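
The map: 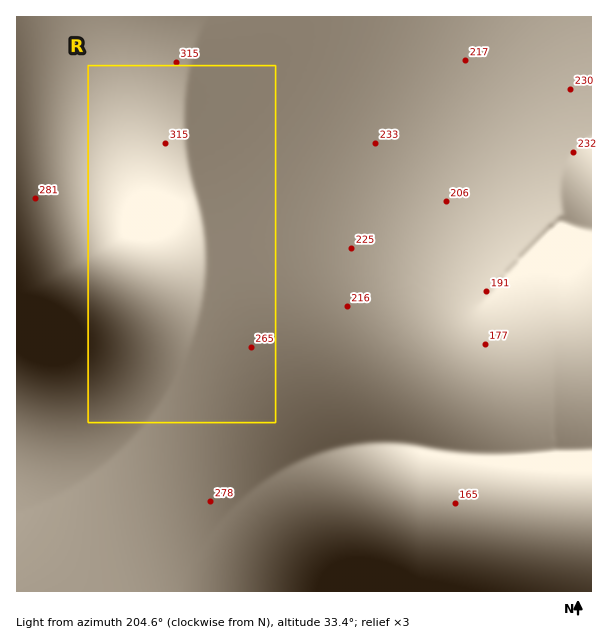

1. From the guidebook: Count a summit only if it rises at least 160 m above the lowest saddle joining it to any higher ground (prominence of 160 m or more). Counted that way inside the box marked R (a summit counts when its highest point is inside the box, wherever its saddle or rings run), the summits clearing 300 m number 0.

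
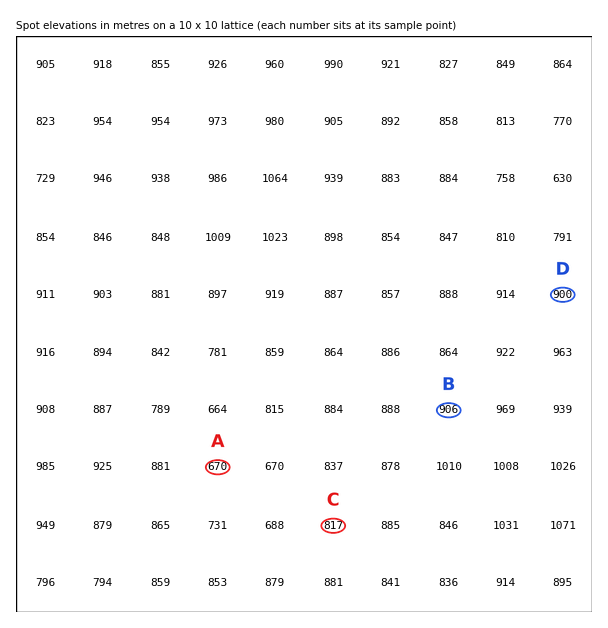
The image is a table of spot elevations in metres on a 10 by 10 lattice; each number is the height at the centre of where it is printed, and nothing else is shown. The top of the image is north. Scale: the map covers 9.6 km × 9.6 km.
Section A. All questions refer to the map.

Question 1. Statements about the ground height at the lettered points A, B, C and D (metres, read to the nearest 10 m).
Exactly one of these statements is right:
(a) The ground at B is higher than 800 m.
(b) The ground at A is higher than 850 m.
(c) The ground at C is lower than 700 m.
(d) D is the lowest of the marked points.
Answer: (a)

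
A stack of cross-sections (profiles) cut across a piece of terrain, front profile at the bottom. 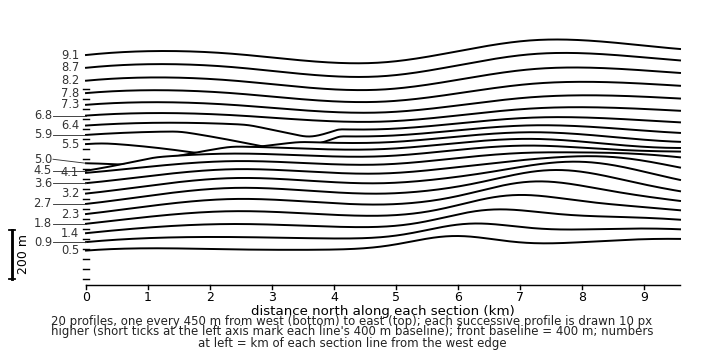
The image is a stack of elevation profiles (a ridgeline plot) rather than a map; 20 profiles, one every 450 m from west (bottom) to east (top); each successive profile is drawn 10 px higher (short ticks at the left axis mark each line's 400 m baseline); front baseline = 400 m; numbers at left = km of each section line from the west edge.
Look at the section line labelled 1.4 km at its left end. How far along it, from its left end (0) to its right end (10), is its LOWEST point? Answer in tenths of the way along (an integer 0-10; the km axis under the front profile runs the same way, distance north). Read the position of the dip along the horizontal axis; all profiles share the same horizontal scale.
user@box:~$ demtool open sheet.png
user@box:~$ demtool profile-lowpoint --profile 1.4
0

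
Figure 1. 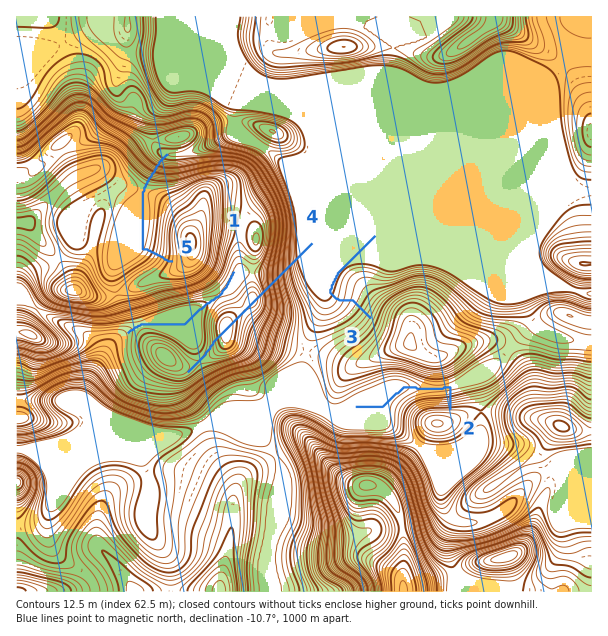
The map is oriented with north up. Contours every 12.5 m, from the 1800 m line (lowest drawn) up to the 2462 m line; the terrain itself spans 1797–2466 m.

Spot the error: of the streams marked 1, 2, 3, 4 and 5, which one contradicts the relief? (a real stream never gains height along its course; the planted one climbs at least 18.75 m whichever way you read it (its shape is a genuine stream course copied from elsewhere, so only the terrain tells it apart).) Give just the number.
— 4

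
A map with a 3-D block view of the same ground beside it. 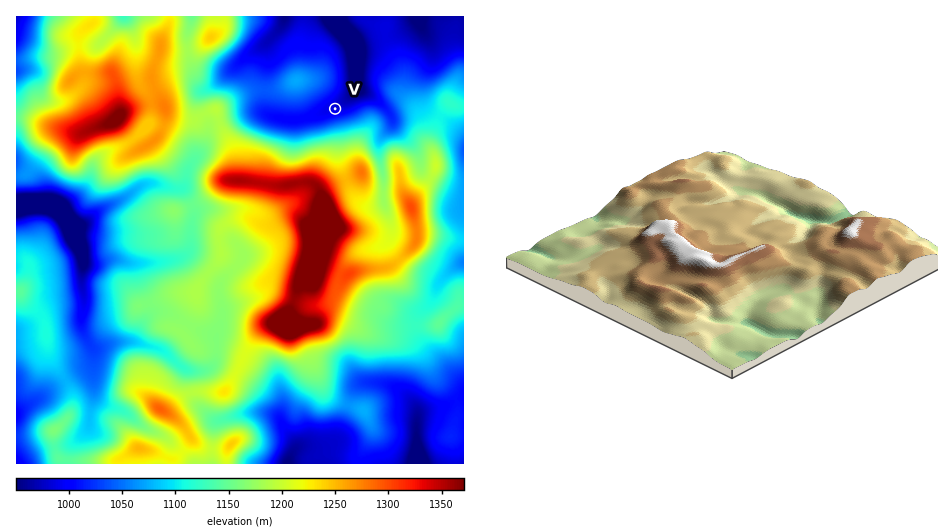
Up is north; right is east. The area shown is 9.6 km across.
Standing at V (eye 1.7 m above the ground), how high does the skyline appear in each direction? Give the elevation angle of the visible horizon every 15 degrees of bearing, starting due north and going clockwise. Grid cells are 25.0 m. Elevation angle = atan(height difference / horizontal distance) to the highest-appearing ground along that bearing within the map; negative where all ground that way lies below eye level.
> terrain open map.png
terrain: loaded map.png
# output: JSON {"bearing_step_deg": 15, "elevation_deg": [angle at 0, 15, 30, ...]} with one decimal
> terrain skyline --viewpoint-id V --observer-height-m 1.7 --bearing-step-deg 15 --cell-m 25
{"bearing_step_deg": 15, "elevation_deg": [2.9, 0.6, -0.0, 0.3, 1.8, 2.9, 3.4, 6.3, 8.6, 10.8, 12.4, 12.9, 13.1, 13.2, 11.8, 9.5, 7.4, 5.3, 4.8, 4.0, 5.0, 5.5, 5.3, 4.5]}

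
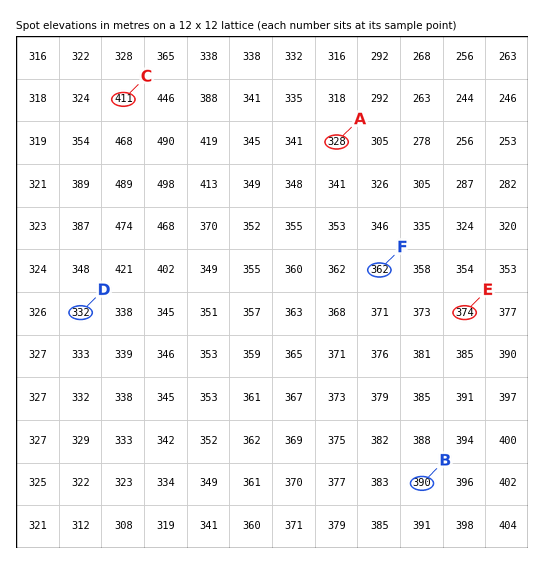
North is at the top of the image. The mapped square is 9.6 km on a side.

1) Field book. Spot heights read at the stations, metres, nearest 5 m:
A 330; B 390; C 410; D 330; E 375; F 360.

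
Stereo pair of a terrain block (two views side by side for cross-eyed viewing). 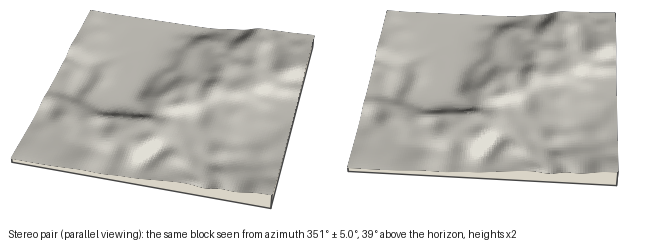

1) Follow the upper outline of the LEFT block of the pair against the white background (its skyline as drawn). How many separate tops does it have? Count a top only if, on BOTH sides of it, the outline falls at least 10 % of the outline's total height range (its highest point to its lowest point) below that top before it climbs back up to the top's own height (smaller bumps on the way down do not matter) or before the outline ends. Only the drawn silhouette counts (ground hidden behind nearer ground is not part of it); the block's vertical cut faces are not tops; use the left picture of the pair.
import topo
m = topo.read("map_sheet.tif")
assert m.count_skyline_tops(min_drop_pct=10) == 1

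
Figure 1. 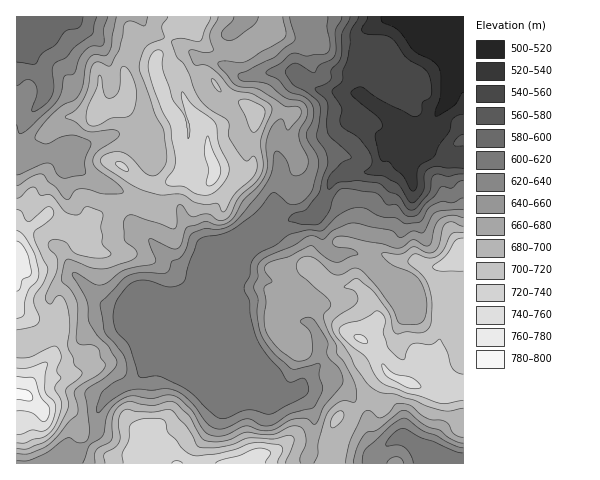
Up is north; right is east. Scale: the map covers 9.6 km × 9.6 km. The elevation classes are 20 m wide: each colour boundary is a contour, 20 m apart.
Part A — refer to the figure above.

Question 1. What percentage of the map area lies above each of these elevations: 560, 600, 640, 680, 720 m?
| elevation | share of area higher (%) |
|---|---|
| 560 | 91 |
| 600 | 86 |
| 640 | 62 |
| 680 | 38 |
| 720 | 10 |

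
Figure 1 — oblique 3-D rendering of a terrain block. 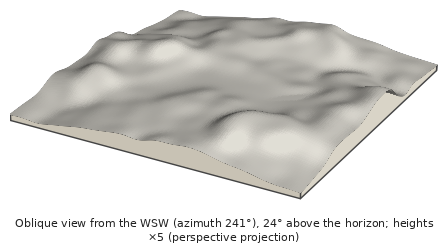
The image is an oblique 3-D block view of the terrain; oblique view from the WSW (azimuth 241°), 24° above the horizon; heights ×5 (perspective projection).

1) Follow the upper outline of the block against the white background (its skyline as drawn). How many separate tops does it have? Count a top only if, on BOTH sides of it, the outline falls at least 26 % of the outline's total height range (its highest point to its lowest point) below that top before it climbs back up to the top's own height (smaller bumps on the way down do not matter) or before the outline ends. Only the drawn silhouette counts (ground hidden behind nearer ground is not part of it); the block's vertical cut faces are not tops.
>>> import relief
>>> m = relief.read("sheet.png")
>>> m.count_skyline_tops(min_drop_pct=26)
1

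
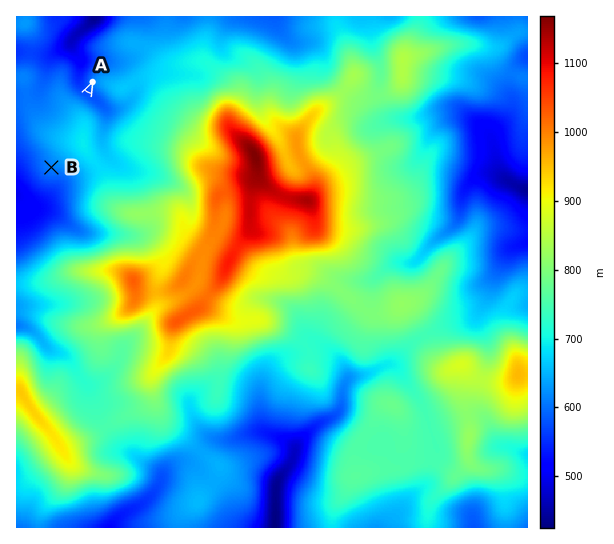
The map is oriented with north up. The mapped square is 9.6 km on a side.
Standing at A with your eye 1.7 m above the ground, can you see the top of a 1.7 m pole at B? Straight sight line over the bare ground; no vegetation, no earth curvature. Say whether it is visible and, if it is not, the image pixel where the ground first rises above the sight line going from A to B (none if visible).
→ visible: false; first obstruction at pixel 83 101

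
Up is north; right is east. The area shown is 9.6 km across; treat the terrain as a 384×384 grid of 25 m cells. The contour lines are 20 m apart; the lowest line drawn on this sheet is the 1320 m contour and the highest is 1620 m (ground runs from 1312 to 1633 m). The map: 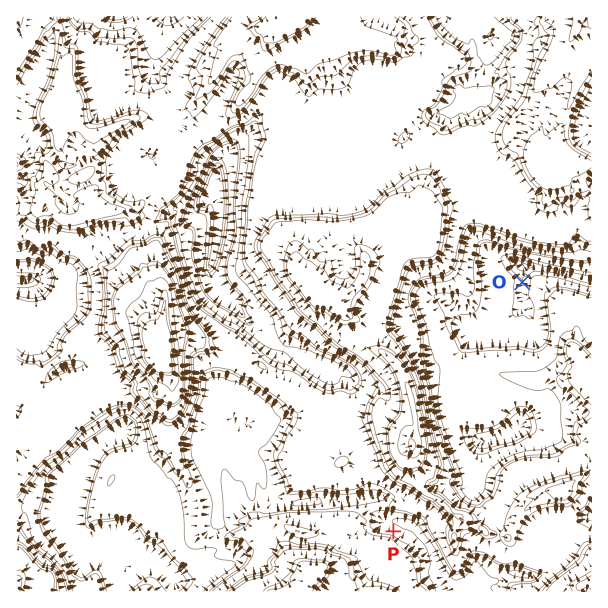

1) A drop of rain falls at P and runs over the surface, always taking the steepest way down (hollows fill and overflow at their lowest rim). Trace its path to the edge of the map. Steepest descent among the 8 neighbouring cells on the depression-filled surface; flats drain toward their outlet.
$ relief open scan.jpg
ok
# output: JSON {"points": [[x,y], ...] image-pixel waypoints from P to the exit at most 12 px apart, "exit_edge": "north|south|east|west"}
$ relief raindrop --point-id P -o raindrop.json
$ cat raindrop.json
{"points": [[393, 531], [399, 521], [411, 524], [422, 536], [432, 548], [435, 560], [440, 572], [444, 584], [447, 591]], "exit_edge": "south"}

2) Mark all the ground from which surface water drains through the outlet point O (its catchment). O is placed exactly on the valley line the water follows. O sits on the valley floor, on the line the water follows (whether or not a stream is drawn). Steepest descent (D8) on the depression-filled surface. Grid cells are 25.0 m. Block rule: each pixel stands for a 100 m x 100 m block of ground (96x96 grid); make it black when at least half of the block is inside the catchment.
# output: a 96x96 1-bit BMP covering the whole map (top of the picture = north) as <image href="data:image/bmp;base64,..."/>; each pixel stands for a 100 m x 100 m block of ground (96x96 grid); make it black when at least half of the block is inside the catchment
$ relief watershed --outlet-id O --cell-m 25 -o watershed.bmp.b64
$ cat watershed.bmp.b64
<image width="96" height="96" href="data:image/bmp;base64,Qk2+BAAAAAAAAD4AAAAoAAAAYAAAAGAAAAABAAEAAAAAAIAEAAATCwAAEwsAAAIAAAAAAAAA////AAAAAAAAAAAAAAAAAAAAAAAAAAAAAAAAAAAAAAAAAAAAAAAAAAAAAAAAAAAAAAAAAAAAAAAAAAAAAAAAAAAAAAAAAAAAAAAAAAAAAAAAAAAAAAAAAAAAAAAAAAAAAAAAAAAAAAAAAAAAAAAAAAAAAAAAAAAAAAAAAAAAwAAAAAAAAAAAAAAD4AAAAAAAAAAAAAAP8AAAAAAAAAAAAAAf8AAAAAAAAAAAAAD/+AAAAAAAAAAAAAH//AAAAAAAAAAAAAP//4AAAAAAAAAAAA///8AAAAAAAAAAAB////AAAAAAAAAAAB////gAAAAAAAAAAD////gAAAAAAAAAAD////gAAAAAAAAAAH////gAAAAAAAAAAH////gAAAAAAAAAAD////4AAAAAAAAAAD////8AAAAAAAAAAD////8AAAAAAAAAAD////8AAAAAAAAAAB////8AAAAAAAAAAB////8AAAAAAAAAAD////8AAAAAAAAAAD////8AAAAAAAAAAD////8AAAAAAAAAAD////8AAAAAAAAAAD////8AAAAAAAAAAH////8AAAAAAAAAAH////8AAAAAAAAAAP////8AAAAAAAAAAP////4AAAAAAAAAAf////wAAAAAAAAAA/////wAAAAAAAAAH/////gAAAAAAAAAP/////gAAAAAAAAB//////wAAAAAAAAD//////wAAAAAAAAD//////gAAAAAAAAB//////gAAAAAAAAB//////gAAAAAAAAD//////AAAAAAAAAB/////8AAAAAAAAAA/////4AAAAAAAAAA/////wAAAAAAAAAAf////gAAAAAAAAAAP//AAAAAAAAAAAAAP/+AAAAAAAAAAAAAP/8AAAAAAAAAAAAAP/4AAAAAAAAAAAAAH/wAAAAAAAAAAAAAB/gAAAAAAAAAAAAAA/AAAAAAAAAAAAAAAOAAAAAAAAAAAAAAAAAAAAAAAAAAAAAAAAAAAAAAAAAAAAAAAAAAAAAAAAAAAAAAAAAAAAAAAAAAAAAAAAAAAAAAAAAAAAAAAAAAAAAAAAAAAAAAAAAAAAAAAAAAAAAAAAAAAAAAAAAAAAAAAAAAAAAAAAAAAAAAAAAAAAAAAAAAAAAAAAAAAAAAAAAAAAAAAAAAAAAAAAAAAAAAAAAAAAAAAAAAAAAAAAAAAAAAAAAAAAAAAAAAAAAAAAAAAAAAAAAAAAAAAAAAAAAAAAAAAAAAAAAAAAAAAAAAAAAAAAAAAAAAAAAAAAAAAAAAAAAAAAAAAAAAAAAAAAAAAAAAAAAAAAAAAAAAAAAAAAAAAAAAAAAAAAAAAAAAAAAAAAAAAAAAAAAAAAAAAAAAAAAAAAAAAAAAAAAAAAAAAAAAAAAAAAAAAAAAAAAAAAAAAAAAAAAAAAAAAAAAAAAAAAAAAAAAAAAAAAAAAAAAAAAAAAAAAAAAAAAAAAAAAAAAAAAAAAAAAAAAAAAAAAAAAAAAAAAAAAAAAAAAAAAAAAAAAAAAAAAAAAAAAAAAAAAAAAAAAAAAAAA="/>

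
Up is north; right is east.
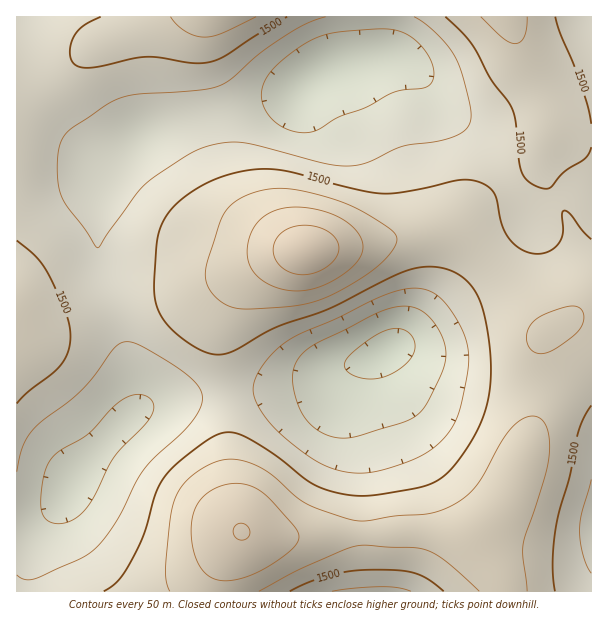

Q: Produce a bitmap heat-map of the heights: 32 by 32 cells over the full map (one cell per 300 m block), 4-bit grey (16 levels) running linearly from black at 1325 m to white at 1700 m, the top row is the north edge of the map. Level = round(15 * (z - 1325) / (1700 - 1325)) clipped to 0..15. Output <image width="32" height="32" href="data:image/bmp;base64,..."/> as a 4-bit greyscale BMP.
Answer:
<image width="32" height="32" href="data:image/bmp;base64,Qk12AgAAAAAAAHYAAAAoAAAAIAAAACAAAAABAAQAAAAAAAACAAATCwAAEwsAABAAAAAAAAAAAAAAABEREQAiIiIAMzMzAERERABVVVUAZmZmAHd3dwCIiIgAmZmZAKqqqgC7u7sAzMzMAN3d3QDu7u4A////AFVmd4iau7qYdmVWZ4mqmGVVVWZ4mrzLupiHeImaqpdlRERWeJvN3MuqmZmZqqmXZUM0RWebzd3LqpmZmqqqmGVDM0VnmszcupmImZmaqphlQyI0V4q7y6mHd3d4iaqodUMiNFZ5qqqXZlVWZ4maqXZTMzNFZ4mYdlRERVZ4mqmGVDMzNFZ3d2VDMzRFZ4mphmVEMzNFZmVUMiMzNFeJmYd2VUMzNFZlQyIiIjRWeJmHd2VEM0VWVUMiERIjRniZiIh2VERVZmVDIRERI0Z4mZiId2VVZ3d2VDIRARNGeJmZmHdlVneIh3ZUMhEjVniZmZh3Zmd4iZmIdlQyNFZ4mZmIdmZniJmqqqmGVEVniImZh2ZVZ4iaq83cqXZmd4iIiHdlVWeImrze7cqYiIiHd3h2ZVVneJms3u3LmZiIh3d3dmVVZ3iJq83cupmYiHd3d2ZVRVZ3iZq7upiIiIh3d3dmVERVZ3iJmYh3d3d3d3d3dlRERVZmd3dlVWZmZ3d3d3ZURERFVVVVREVVVWZneHd2VUQzRFVUQzNERVVVZ3iHdmVUREREQzIjM0RERWeIh3dmZVVVVEMiIiMzNEVniHd3d2ZmZmVTIhESIjNGeIh3Z3d3d3d3ZDIhEiI0V4iId2Z3d3iImHZUMiIiNWeJmHZmZ3eImaqYdlRDNFZ4mZh2"/>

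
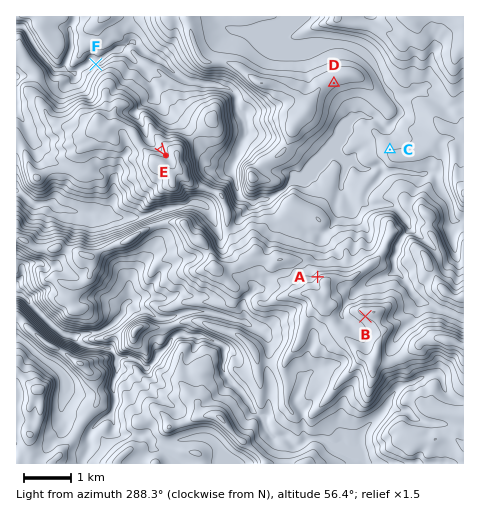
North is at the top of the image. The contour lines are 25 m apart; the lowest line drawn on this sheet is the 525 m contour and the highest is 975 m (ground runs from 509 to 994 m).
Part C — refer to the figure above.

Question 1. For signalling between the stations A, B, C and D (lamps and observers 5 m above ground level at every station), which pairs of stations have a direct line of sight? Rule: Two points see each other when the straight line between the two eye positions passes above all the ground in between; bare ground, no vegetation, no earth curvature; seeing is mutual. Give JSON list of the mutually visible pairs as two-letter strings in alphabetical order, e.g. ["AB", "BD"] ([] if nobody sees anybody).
["AC", "AD", "CD"]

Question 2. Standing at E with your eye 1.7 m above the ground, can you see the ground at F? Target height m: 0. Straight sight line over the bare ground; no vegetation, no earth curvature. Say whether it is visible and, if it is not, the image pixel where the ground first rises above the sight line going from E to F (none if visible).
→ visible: false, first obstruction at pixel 131 110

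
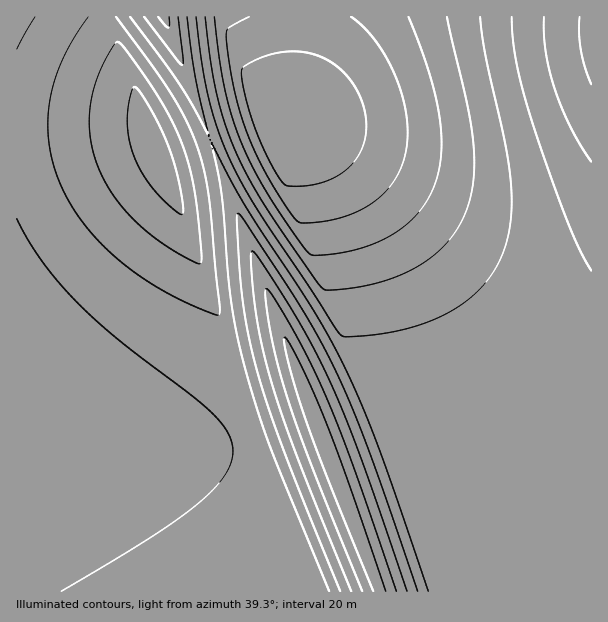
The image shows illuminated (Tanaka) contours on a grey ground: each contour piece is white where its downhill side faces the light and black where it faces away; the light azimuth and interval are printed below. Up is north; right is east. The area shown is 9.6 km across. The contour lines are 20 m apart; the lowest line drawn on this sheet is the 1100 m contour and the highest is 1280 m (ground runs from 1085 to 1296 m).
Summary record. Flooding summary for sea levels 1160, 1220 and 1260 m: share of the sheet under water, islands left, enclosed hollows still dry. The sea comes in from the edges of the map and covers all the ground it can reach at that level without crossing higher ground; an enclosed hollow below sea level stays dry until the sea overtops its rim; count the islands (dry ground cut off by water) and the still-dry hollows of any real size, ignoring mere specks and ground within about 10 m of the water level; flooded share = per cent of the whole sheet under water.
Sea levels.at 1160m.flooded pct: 9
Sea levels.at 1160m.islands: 0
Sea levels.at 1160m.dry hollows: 0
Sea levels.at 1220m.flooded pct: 79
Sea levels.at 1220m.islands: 1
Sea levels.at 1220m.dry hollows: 0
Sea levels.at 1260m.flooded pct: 91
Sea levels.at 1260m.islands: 0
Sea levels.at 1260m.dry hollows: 0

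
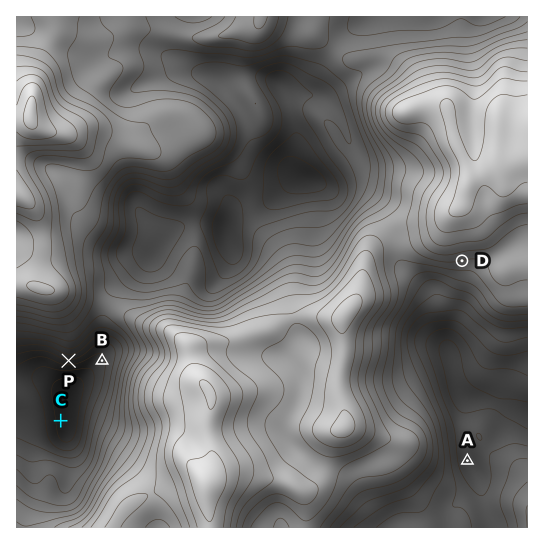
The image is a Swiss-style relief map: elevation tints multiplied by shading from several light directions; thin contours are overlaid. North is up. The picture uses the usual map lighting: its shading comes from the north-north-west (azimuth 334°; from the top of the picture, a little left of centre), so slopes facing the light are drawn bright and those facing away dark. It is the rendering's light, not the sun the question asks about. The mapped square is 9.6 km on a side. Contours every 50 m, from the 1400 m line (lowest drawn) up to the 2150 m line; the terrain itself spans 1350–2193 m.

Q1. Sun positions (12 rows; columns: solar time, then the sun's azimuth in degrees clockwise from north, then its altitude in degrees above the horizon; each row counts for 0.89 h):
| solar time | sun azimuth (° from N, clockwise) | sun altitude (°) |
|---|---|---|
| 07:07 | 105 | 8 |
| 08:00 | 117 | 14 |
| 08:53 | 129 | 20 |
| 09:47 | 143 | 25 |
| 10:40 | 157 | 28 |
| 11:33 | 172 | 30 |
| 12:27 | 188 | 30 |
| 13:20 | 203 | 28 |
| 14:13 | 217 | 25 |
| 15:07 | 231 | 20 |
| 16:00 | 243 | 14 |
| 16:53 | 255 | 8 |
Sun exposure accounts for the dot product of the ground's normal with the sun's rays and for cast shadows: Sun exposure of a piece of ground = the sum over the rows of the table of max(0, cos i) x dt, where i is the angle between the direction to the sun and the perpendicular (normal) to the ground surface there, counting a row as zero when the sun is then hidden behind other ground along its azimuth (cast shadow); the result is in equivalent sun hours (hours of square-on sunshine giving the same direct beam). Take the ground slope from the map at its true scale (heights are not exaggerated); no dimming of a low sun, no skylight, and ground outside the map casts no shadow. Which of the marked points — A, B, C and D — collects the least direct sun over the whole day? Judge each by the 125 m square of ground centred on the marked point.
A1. C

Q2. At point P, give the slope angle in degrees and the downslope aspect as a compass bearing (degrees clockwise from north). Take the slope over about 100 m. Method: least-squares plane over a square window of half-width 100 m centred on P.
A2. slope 27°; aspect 181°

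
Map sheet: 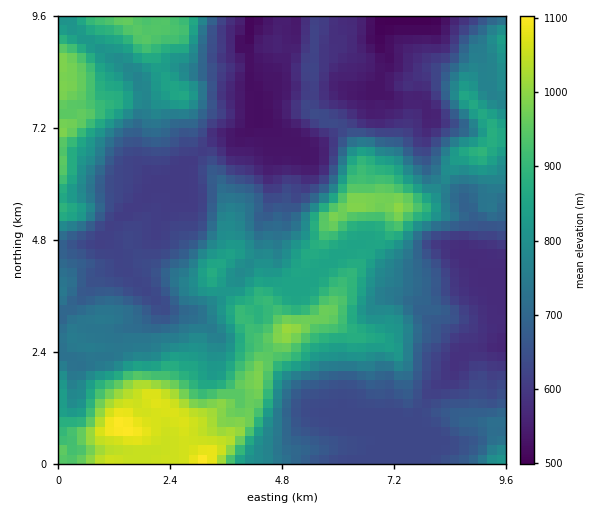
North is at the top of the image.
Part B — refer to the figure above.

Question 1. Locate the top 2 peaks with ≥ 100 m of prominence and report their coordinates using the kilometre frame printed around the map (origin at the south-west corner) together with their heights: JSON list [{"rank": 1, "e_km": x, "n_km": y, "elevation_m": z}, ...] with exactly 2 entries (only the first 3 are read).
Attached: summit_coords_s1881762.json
[{"rank": 1, "e_km": 7.31, "n_km": 5.49, "elevation_m": 1005}, {"rank": 2, "e_km": 9.06, "n_km": 6.66, "elevation_m": 902}]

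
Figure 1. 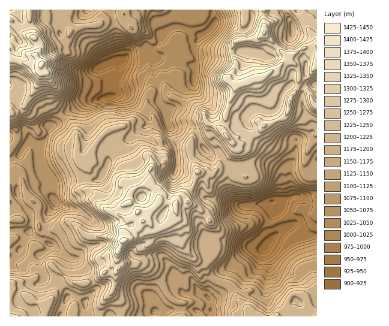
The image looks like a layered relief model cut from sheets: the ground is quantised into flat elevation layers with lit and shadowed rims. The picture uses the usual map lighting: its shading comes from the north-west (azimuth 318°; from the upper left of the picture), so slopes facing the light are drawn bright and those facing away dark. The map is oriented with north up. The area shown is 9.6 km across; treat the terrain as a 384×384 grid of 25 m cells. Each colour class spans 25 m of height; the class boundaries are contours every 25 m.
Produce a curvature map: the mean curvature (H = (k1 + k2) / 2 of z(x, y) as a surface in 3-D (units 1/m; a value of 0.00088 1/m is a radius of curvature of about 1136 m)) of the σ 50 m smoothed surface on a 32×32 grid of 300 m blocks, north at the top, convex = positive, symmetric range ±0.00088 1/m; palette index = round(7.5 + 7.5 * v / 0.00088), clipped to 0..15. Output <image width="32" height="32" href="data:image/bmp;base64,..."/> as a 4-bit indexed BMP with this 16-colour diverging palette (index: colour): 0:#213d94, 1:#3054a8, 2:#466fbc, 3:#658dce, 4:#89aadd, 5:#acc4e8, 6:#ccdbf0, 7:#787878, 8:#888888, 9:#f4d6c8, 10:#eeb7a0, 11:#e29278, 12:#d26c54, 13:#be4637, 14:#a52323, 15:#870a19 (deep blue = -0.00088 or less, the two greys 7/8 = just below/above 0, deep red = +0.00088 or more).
<image width="32" height="32" href="data:image/bmp;base64,Qk12AgAAAAAAAHYAAAAoAAAAIAAAACAAAAABAAQAAAAAAAACAAATCwAAEwsAABAAAAAAAAAAlD0hAKhUMAC8b0YAzo1lAN2qiQDoxKwA8NvMAHh4eACIiIgAyNb0AKC37gB4kuIAVGzSADdGvgAjI6UAGQqHAGdbg8ZpOZZVRWRlmKppmXlXmtKkXomnZazKZXq4NbZ4eoe2Nyb3VVe1YydaaWeOyNlkdt+keCRodpSc2llFdlkzlZpmH55YqGU7hEZ1dWlXeZf3VVd9m7k3jKg3t3WpyVdxdGOcnwcwScl7tVRGWoh1yBiHQA+Cx3yjebUVVnRohjiYXuyP24l2tEW5ZlR5dIppmcsgGUqXudKeqb16ZHeaVk2UB9qahGyCyUR6hpl6lLwgRq+LiZtNrYtAA0Z5ljq1GLioZLBcjbIpM2YyUxU9SGS8qFqarFaXt2rexpWpenZHdmCcqccBTXpqvMaGy7h1WZqXOUL4oI+bZll2VbZXdZmol1eIxvCnRUh2V2PHs4Sql6ZoZ6SB9gdtuniVm7dUmql7ZlhfadWy+Zh3QjqAhyXJSsuUeAJwy7R1+VWG8sM3mJma3FsblvbFTJv5hbxpplVt54anNGnR9lNVizlKhHczEAMps6uXNblmeD8PdMafdYl2RsamUIRdSJU8S2J5+pWpZ4mXh3C6+uq1hLI1zvUzFZZ6mHqQiela35NfzH+xSkJFSnV2ZGQfdyLbKErXV8uWVApYiZWHphJF7ZdQfmaFeIcYV5mDmY/MbhCpW/dU1nqH/sJZdRRrGvVwerSUWHrMiMs3h4mAOML6kNdnxHiTWlp6V2d4omjBlEqY"/>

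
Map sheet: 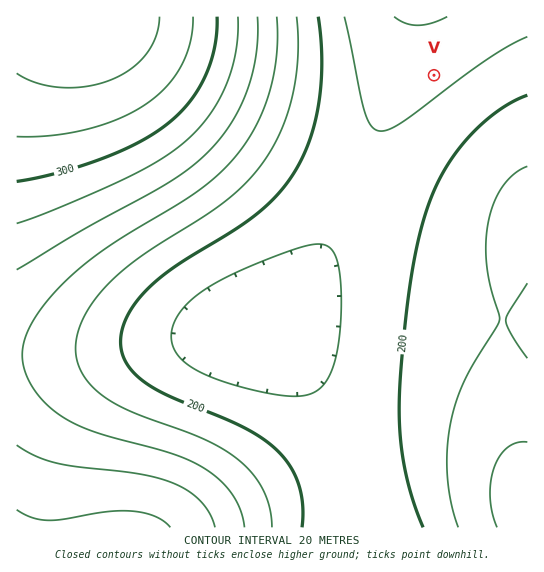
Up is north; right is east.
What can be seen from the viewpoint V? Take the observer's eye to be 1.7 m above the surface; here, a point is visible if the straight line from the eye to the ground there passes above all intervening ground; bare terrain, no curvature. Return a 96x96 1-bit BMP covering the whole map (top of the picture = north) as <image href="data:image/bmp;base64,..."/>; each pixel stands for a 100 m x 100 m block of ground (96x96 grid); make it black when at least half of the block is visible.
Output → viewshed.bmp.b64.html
<image width="96" height="96" href="data:image/bmp;base64,Qk2+BAAAAAAAAD4AAAAoAAAAYAAAAGAAAAABAAEAAAAAAIAEAAATCwAAEwsAAAIAAAAAAAAA////AAAAAAD4AB////AAAAAAAAD+A/////AAAAAAAAD///////AAAAAAAAD///////AAAAAAAAD///////AAAAAAAAD///////AAAAAAAAD///////AAAAAAAAD//////+AAAAAAAAD//////+AAAAAAAAD//////+AAAAAAAAD//////+AAAAAAAAD//////8AAAAAAAAD//////8AAAAAAAAD//////4AAAAAAAAD//////wAAAAAAAAD//////gAAAAAAAAD//////AAAAAAAAAD/////+AAAAAAAAAD/////8AAAAAAAAAD/////4AAAAAAAAAD/////wAAAAAAAAAD/////AAAAAAAAAAD////+AAAAAAAAAAD////4AAAAAAAAAAD////wAAAAAAAAAAD////AAAAAAAAAAAD///wAAAAAAAAAAAA//4AAAAAAAAAAAAAAAAAAAAAAAAAAAAAAAAAAAAAAAAAAAAAAAAAAAAAAAAAAAAAAAAAAAAAAAAAAAAAAAAAAAAAAAAAAAAAAAAAAAAAAAAAAAAAAAAAAAAAAAAAAAAAAAAAAAAAAAAAAAAAAAAAAAAAAAAAAAAAAAAAAAAAAAAAAAAAAAAAAAAAAAAAAAAAAAAAAAAAAAAAAAAAAAAAAAAAAAAAAAAAAAAAAAAAAAAAAAAAAAAAAAAAAAAAAAAAAAAAAAAAAAAAAAAAAAAAAAAAAAAAAAAAAAAAAAAAAAAAAAAAAAAAAAAAAAAAAAAAAAAAAAAAAAAAAAAAAAAAAAAAAAAAAAAAAAAAAAAAAAAAAAAAAAAAAAAAAAAAAAAAAAAAAAAAAAAAAAAAAAAAAAAAAAAAAAAAAAAAAAAAAAAAAAAAAAAAAAAAAAAAAAAAAAAAAAAAAAAAAAAAAAAAAAAAAAAAAAAAAAAAAAAAAAAAAAAAAAAAAAAAAAAAAAAAAAAAAAAAAAAAAAAAAAAAAAAAAAAAAAAAAAAAAAAAAAAAAAAAAAAAAAAAAAAAAAAAAAAAAAAA4AAAAAAAAAAAAAA//wAAAAAAAAAAAAH//8AAAAAAAAAAAAf///AAAAAAAAAAAB////gAAAAAAAAAAD////wAACAAAAAAAH////4AAfwAAAAAAP////8AA/4AAAAAAP////+AB/8AAAAAAf/////AD/8AAAAAAf/////gD/+AAAAAA//////wH/+AAAAAA//////8P//AAAAAA//////////AAAAAB//////////AAAAAB//////////AAAAAB//////////gAAAAB//////////gAAAAD//////////gAAAAD//////////gAAAAD//////////gAAAAD//////////gAAAAD//////////AAAAAD//////////AAAAAD//////////AAAAAD//////////AAAAAD//////////AAAAAD//////////AAAAAD//////////AAAAAD//////////gAAAAD//////////gAAAAD//////////gAAAAD//////////w="/>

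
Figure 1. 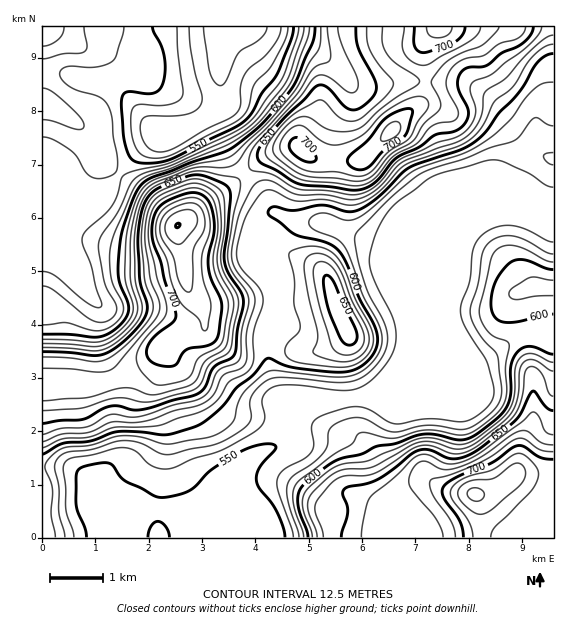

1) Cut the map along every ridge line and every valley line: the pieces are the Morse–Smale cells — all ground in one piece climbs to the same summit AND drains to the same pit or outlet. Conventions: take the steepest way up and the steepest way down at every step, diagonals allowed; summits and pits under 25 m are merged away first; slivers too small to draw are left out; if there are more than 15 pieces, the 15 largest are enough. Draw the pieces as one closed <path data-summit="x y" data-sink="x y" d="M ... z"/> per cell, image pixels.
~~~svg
<path data-summit="475 495" data-sink="241 537" d="M512 215l-17 2-14 6-10 9-10 19-32 77-24 24-14 20-16 18-10 7-6 1-54 4-10 4-12 9-2 28-33 16-11 13-6 25 0 12 10 29 150 0 0-11 6-10 16-18 16-10 55 5 16-7 16-13 35 0 3-2 0-252-29-1z"/><path data-summit="177 225" data-sink="241 537" d="M245 175l-40 27-28 25 9 56 5 12 12 17 2 13-4 4-20 5-10 5-26 27-18 11-27 8-52 2-6 2 1 149 198-1 0-5-10-23 0-12 6-25 15-15 25-11 5-6 1-12-1-23-11-28-4-21 2-20 6-24 0-25-8-20-13-14-4-9 1-11 4-8 10-10 10-3-12-19z"/><path data-summit="177 225" data-sink="223 27" d="M221 26l-9 0-4 4-45 1-10 4-16 17-15 27 1 12 29 36 29 2-29 12-27 26-8 12-6 4-20 2-11-4-38 0 1 208 57-4 27-8 18-11 26-27 10-5 20-5 4-4-2-13-12-17-5-12-9-56 28-25 23-13 17-14-16-22-15-32 0-6 9-11-2-16z"/><path data-summit="392 131" data-sink="241 537" d="M455 82l-28 0-6 21-12 8-44 47-5 3-44-2-9-4-10-8-9 0-23 10-20 18 18 18 13 20 24 9 25 1 22 10 39 12 15 36 0 24 5 22-2 27 25-26 38-91 9-10 17-10 24-58 17-23-5-7-18-12-22-22-18-10z"/><path data-summit="340 315" data-sink="241 537" d="M277 213l-12 2-10 10-4 8-1 11 4 9 13 14 8 20 0 25-6 24-2 20 4 21 10 23 1 12 2 2 13-9 15-4 53-4 10-7 20-23 8-14 3-12 0-14-5-22 0-24-12-30-6-8-36-10-14-7-14-4-19 0z"/><path data-summit="392 131" data-sink="223 27" d="M259 26l-37 1-1 61 2 16-9 11 0 6 15 32 16 21 20-17 23-10 9 0 10 8 9 4 44 2 5-3 42-45 14-10 2-6 3-14-7-2-24 1-19 4-24-1-23-24-12-10-54-21z"/><path data-summit="43 27" data-sink="223 27" d="M211 26l-168 0-1 154 38 1 11 4 20-2 6-4 8-12 27-26 29-12-29-2-29-36-1-12 15-27 16-17 10-4 45-1z"/><path data-summit="440 27" data-sink="241 537" d="M553 26l-114 0-12 13-4 9 3 33 45 4 24 14 16 18 18 12 5 4-1 6 20 0z"/><path data-summit="475 495" data-sink="223 27" d="M553 473l-37 1-16 13-16 7-55-5-16 10-16 18-6 10 0 10 162 1z"/><path data-summit="440 27" data-sink="223 27" d="M437 26l-178 1 4 3 54 21 12 10 23 24 24 1 31-5 18 1-2-34 4-9z"/><path data-summit="177 225" data-sink="241 537" d="M553 139l-21 0-7 8-14 22-18 49 8-3 11 0 13 4 29 0z"/>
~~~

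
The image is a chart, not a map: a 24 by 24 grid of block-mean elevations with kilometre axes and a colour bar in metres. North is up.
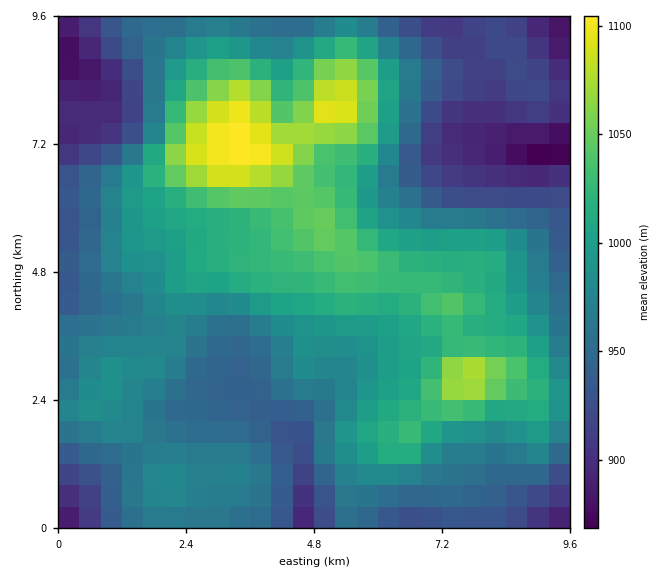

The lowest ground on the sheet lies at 860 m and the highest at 1110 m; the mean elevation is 975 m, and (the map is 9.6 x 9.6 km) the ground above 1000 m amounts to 30.3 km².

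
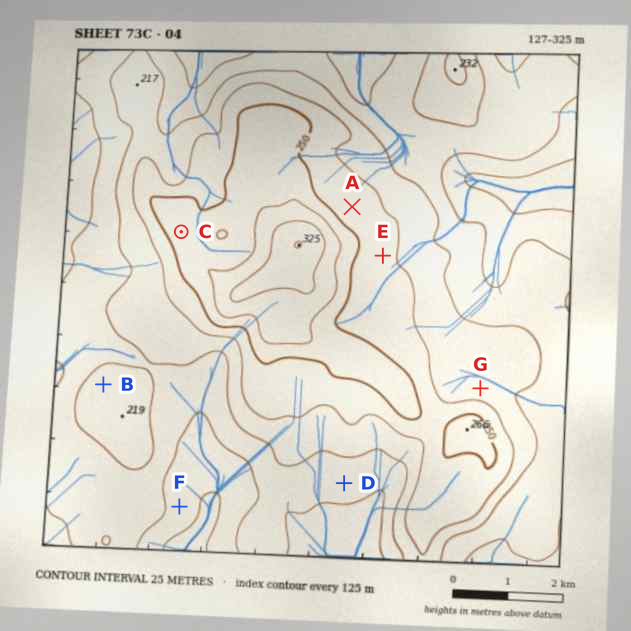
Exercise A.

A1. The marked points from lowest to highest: D B A C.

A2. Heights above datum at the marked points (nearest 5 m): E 230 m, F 165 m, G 210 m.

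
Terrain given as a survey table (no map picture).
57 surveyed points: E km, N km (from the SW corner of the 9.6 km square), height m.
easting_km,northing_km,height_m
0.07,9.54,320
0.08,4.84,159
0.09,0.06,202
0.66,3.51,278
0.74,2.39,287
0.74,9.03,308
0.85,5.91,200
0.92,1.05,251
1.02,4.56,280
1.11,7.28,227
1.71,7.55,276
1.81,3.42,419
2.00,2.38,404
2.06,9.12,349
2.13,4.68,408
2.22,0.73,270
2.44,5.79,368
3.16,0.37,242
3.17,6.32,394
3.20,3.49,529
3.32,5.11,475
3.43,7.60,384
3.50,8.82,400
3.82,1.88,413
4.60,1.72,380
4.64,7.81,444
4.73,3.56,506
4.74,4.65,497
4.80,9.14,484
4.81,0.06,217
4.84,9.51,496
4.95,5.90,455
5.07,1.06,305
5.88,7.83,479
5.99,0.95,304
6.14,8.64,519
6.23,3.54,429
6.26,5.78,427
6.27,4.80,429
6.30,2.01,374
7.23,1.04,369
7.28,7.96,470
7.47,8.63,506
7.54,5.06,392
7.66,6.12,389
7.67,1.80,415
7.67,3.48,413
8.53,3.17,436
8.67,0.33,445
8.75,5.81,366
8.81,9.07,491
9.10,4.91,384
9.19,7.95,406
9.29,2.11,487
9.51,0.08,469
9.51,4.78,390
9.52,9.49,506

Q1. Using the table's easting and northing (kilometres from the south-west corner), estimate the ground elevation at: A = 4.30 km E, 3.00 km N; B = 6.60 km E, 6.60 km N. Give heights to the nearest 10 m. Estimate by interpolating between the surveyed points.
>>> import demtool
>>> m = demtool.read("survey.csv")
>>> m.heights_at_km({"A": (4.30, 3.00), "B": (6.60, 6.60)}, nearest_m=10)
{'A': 500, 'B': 430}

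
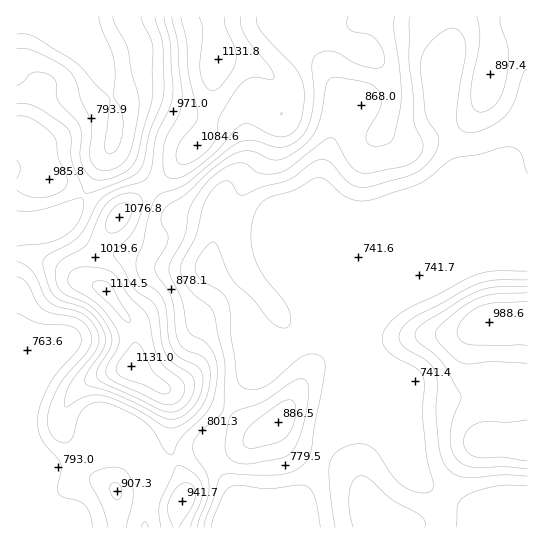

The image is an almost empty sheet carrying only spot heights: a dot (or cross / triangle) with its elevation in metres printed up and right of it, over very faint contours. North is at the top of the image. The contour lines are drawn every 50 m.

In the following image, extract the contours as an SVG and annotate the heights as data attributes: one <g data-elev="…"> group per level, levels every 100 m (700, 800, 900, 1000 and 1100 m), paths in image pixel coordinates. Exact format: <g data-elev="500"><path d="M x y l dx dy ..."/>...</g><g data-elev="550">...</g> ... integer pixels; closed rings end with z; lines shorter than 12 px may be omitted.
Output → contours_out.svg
<g data-elev="700"><path d="M211 527l3-10 8-20 4-7 4-3 11-2 28 4 30-4 8 2 6 6 4 11 3 23"/></g><g data-elev="800"><path d="M141 527l4-6 3 6"/><path d="M197 527l11-29 1-13-3-13-12-18-1-9 6-11 20-17 4-6 2-45-11-53-5-7-14-10-6-8-7-11-2-8 3-10 12-22 8-31 8-15 8-8 8-2 5 2 6 11 7 1 16-8 28-7 22-17 10-4 8 2 18 21 7 4 7 1 10-1 34-9 15-7 13-13 4-8 2-8-2-7-8-12-4-9-4-42 0-12 3-8 6-8 8-8 9-6 6-1 5 2 5 5 2 8 1 12-6 32-3 28 1 11 5 5 8 2 10-2 13-6 11-8 9-14 9-30 3-3 1 0"/><path d="M425 527l0-6-5-6-27-15-23-21-9-3-4 1-4 4-4 12 0 16 4 18"/><path d="M239 463l12 1 30-6 6-2 6-5 8-17 6-27 2-18-2-6-2-3-4-1-7 2-29 20-26 9-8 5-4 16-2 19 5 9z"/><path d="M17 313l22 10 32 3 6 4 4 5 0 7-3 7-22 25-10 16-7 19-1 16 4 16 19 22 0 7-3 17 1 7 4 3 15 4 7 4 5 9 3 13"/><path d="M527 280l-34 0-20 6-62 33-8 8-4 10 1 5 3 4 24 15 9 12 1 9-1 29 3 35 3 13 7 11 8 5 9 2 37-2 24 1"/><path d="M112 17l3 8 13 24 3 22 7 22 1 10-2 20-7 30-7 10-10 6-7 2-6-1-5-3-4-5-2-9 3-20-1-11-10-23-5-18-5-8-10-9-24-12-11-3-9 0"/></g><g data-elev="900"><path d="M179 527l12-19 4-10-1-10-7-5-5 0-4 3-5 7-4 9-1 11 5 14"/><path d="M115 499l3 1 2-2 2-7-2-6-5-3-4 2-1 5 1 6z"/><path d="M527 420l-17 2-23-1-9 2-11 8-2 4-1 7 3 9 8 6 8 1 20-1 24 4"/><path d="M527 293l-33 1-18 5-14 8-17 14-8 8-2 5 2 5 5 7 12 12 8 5 8 1 24-2 33 1"/><path d="M17 261l9 5 7 6 11 23 5 7 8 4 18 5 8 3 9 8 6 11 1 8-2 6-27 38-5 12 0 9 2 1 19-11 15-1 12 3 19 9 34 20 8 1 11-5 12-10 7-11 5-15 1-16-2-8-4-5-18-8-7-7-3-10-4-35-17-27 1-8 9-16 3-8-1-6-6-11 2-11 6-6 18-12 27-25 21-15 8-2 8 0 19 8 7 1 10-3 14-9 9-9 7-10 4-15 5-29 3-5 4-3 30 5 8 3 6 4 4 6 0 10-3 8-11 18-1 8 3 5 5 2 9-1 7-3 5-9 6-35-2-31-5-37 1-13"/><path d="M17 211l12 0 12-1 38-12 3 0 1 3 0 9-3 9-6 9-8 7-19 8-30 3"/><path d="M155 17l8 29 1 48-3 12-11 27-7 30-3 7-6 5-37 16-10 2-2 0-13-31-1-25-3-8-7-6-24-16-11-3-9 0"/></g><g data-elev="1000"><path d="M165 411l10 1 10-6 8-12 1-12-4-8-16-11-8-8-4-12-3-26-3-11-5-5-17-13-20-33 1-5 12-11 6-8 9-21 0-9-3-6-5-2-8 0-11 4-9 8-6 9-13 31-6 4-18 10-5 5-2 6 0 9 2 7 3 5 32 17 8 9 9 13 2 8-1 7-14 25-1 5 2 4 9 6z"/><path d="M172 17l6 25 4 57-3 16-14 26-2 21 1 8 2 5 4 3 4 1 12-4 19-13 37-37 8-1 20 10 11 3 10-3 8-9 3-10 2-16 0-10-2-10-8-13-33-35-4-8 0-6"/></g><g data-elev="1100"><path d="M163 394l4 0 3-3 0-5-16-13-13-27-4-4-3 1-16 20-2 6 1 4 8 5 20 7z"/><path d="M127 322l3 0-1-5-18-31-8-5-9 1-2 4 2 4z"/><path d="M199 17l4 14-3 31 1 12 5 13 7 4 5-2 7-7 8-12 3-9-1-12-10-23 0-9"/></g>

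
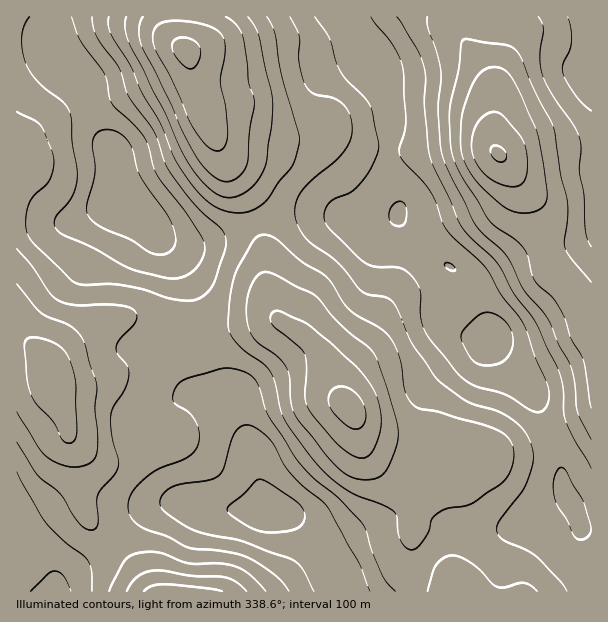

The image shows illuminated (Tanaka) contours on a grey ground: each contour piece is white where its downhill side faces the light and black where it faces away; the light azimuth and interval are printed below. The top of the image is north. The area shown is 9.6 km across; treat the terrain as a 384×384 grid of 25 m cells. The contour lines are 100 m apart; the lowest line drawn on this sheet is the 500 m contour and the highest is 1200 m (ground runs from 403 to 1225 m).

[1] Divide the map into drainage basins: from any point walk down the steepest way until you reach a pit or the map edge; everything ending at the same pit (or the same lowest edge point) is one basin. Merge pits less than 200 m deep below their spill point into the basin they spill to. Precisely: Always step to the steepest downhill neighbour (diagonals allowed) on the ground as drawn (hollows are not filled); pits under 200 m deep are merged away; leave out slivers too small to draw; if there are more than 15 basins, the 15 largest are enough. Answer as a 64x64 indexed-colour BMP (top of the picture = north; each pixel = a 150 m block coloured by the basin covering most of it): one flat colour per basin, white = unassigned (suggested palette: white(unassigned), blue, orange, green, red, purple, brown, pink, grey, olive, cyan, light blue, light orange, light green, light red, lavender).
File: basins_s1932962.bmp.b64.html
<image width="64" height="64" href="data:image/bmp;base64,Qk12CAAAAAAAAHYAAAAoAAAAQAAAAEAAAAABAAQAAAAAAAAIAAATCwAAEwsAABAAAAAAAAAA////ALR3HwAOf/8ALKAsACgn1gC9Z5QAS1aMAMJ34wB/f38AIr28AM++FwDox64AeLv/AIrfmACWmP8A1bDFAFVVVVVVVVVSIiIiIiIiIiIiIiIiIiIiIiERERERERERVVVVVVVVVSIiIiIiIiIiIiIiIiIiIiIiMRERERERERFVVVVVVVVSIiIiIiIiIiIiIiIiIiIiIiMREREREREREVVVVVVVVSIiIiIiIiIiIiIiIiIiIiIiMxERERERERERVVVVVVVSIiIiIiIiIiIiIiIiIiIiIiMxERERERERERFVVVVVVSIiIiIiIiIiIiIiIiIiIiIiMzEREREREREREVVVVVVSIiIiIiIiIiIiIiIiIiIiIiIzERERERERERERVVVVVSIiIiIiIiIiIiIiIiIiIiIiIhERERERERERERFVVVVVIiIiIiIiIiIiIiIiIiIiIiIiEREREREREREREVVVVVUiIiIiIiIiIiIiIiIiIiIiIiIRERERERERERERVVVVUiIiIiIiIiIiIiIiIiIiIiIiIiERERERERERERFVVVVSIiIiIiIiIiIiIiIiIiIiIiIiIhEREREREREREVVVVVIiIiIiIiIiIiIiIiIiIiIiIiIiIRERERERERERVVVVUiIiIiIiIiIiIiIiIiIiIiIiIiIiERERERERERFVVVVSIiIiIiIiIiIiIiIiIiIiIiIiIiIiEREREREREVVVVSIiIiIiIiIiIiIiIiIiIiIiIiIiIiERERERERERVVVVIiIiIiIiIiIiIiIiIiIiIiIiIRIiERERERERERFVVVUiIiIiIiIiIiIiIiIiIiIiIREREREREREREREREVVVVSIiIiIiIiIiIiIiIiIiIiIRERERERERERERERERVVVSIiIiIiIiIiIiIiIiIiIiIhERERERERERERERERFVVVIiIiIiIiIiIiIiIiIiIiIhEREREREREREREREREVVVUiIiIiIiIiIiIiIiIiIiIhERERERERERERERERERVVUiIiIiIiIiIiIiIiIiIiIiERERERERERERERERERFVVSIiIiIiIiIiIiIiIiIiIiEREREREREREREREREREVVVIiIiIiIiIiIiIiIiIiIiIRERERERERERERERERERVVMiIiIiIiIiIiIiIiIiIiIRERERERERERERERERERFVUzIiIiIiIiIiIiIiIiIiIhEREREREREREREREREREVUzMyIiIiIiIiIiIiIiIiIhERERERERERERERERERERMzMzMiIiIiIiIzMiIiIiIhEREREREREREREREREREREzMzMzMiIiIjMzMzMyIiIRERERERERERERERERERERETMzMzMzMzMzMzMzMzMzMRERERERERERERERERERERERMzMzMzMzMzMzMzMzMzMxERERERERERERERERERERERQzMzMzMzMzMzMzMzMzMxERERERERERERERERERERERRDMzMzMzMzMzMzMzMzMzERERERERERERERERERERERFEMzMzMzMzMzMzMzMzMzMRERERERERERERERERERERFEQzMzMzMzMzMzMzMzMzMxERERERERERERERERERERFERDMzMzMzMzMzMzMzMzMzERERERERERERERERERERFEREMzMzMzMzMzMzMzMzMzEREREREREREREREREREREUREQzMzMzMzMzMzMzMzMzMRERERERERERERERERERERRERDMzMzMzMzMzMzMzMzMxERERERERERERERERERERREREMzMzMzMzMzMzMzMzMzERERERERERERERERERERFEREQzMzMzMzMzMzMzMzMzEREREREREREREREREREREURERDMzMzMzMzMzMzMzMzMRERERERERERERERERERERREREMzMzMzMzMzMzMzMzMxERERERERERERERERERERREREQzMzMzMzMzMzMzMzMxERERERERERERERERERERFERERDMzMzMzMzMzMzMzMzERERERERERERERERERERFEREREMzMzMzMzMzMzMzMzERERERERERERERERERERFEREREQzMzMzMzMzMzMzMzEREREREREREREREREREREURERERDMzMzMzMzMzMzMzMREREREREREREREREREREUREREREMzMzMzMzMzMzMzMxEREREREREREREREREREUREREREQzMzMzMzMzMzMzMxERERERERERERERERERERRERERERDMzMzMzMzMzMzMzERERERERERERERERERERFEREREREMzMzMzMzMzMzMzEREREREREREREREREREREUREREREQzMzMzMzMzMzMzMRERERERERERERERERERERRERERERDMzMzMzMzMzMzMRERERERERERERERERERERFEREREREMzMzMzMzMzMzMxEREREREREREREREREREREUREREREQzMzMzMzMzMzMzERERERERERERERERERERERRERERERDMzMzMzMzMzMzMRERERERERERERERERERERREREREREMzMzMzMzMzMzMRERERERERERERERERERERFEREREREQzMzMzMzMzMzMxERERERERERERERERERERFERERERERDMzMzMzMzMzMzERERERERERERERERERERFEREREREREMzMzMzMzMzMzEREREREREREREREREREREUREREREREQzMzMzMzMzMzMREREREREREREREREREREURERERERERDMzMzMzMzMzMRERERERERERERERERERERRERERERERE"/>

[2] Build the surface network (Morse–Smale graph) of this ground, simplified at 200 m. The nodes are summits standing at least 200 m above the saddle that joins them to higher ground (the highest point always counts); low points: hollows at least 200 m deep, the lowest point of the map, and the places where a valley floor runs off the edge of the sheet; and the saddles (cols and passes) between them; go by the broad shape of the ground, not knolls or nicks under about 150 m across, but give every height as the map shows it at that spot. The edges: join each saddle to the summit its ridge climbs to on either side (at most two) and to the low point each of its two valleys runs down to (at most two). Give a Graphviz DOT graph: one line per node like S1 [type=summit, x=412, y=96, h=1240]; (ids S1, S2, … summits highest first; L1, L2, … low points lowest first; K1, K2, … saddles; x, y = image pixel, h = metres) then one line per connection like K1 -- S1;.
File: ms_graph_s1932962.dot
graph terrain {
  S1 [type=summit, x=186, y=51, h=1225];
  S2 [type=summit, x=498, y=153, h=1209];
  S3 [type=summit, x=348, y=407, h=1133];
  S4 [type=summit, x=51, y=374, h=1069];
  S5 [type=summit, x=170, y=591, h=1057];
  L1 [type=low, x=122, y=203, h=403];
  L2 [type=low, x=491, y=339, h=447];
  L3 [type=low, x=260, y=510, h=453];
  L4 [type=low, x=53, y=591, h=557];
  L5 [type=low, x=591, y=41, h=630];
  K1 [type=saddle, x=545, y=251, h=927];
  K2 [type=saddle, x=428, y=555, h=789];
  K3 [type=saddle, x=255, y=222, h=779];
  K4 [type=saddle, x=111, y=545, h=770];
  K5 [type=saddle, x=167, y=327, h=745];
  K6 [type=saddle, x=549, y=432, h=630];
  K7 [type=saddle, x=389, y=150, h=593];
  K1 -- S2;
  K1 -- L2;
  K1 -- L5;
  K2 -- S3;
  K2 -- L2;
  K2 -- L3;
  K3 -- S1;
  K3 -- S3;
  K3 -- L1;
  K3 -- L2;
  K4 -- S4;
  K4 -- S5;
  K4 -- L3;
  K4 -- L4;
  K5 -- S3;
  K5 -- S4;
  K5 -- L1;
  K5 -- L3;
  K6 -- S2;
  K6 -- S3;
  K6 -- L2;
  K7 -- S1;
  K7 -- S2;
  K7 -- L2;
}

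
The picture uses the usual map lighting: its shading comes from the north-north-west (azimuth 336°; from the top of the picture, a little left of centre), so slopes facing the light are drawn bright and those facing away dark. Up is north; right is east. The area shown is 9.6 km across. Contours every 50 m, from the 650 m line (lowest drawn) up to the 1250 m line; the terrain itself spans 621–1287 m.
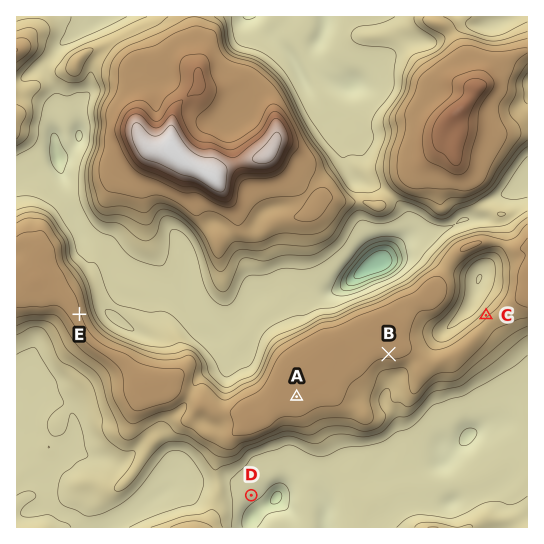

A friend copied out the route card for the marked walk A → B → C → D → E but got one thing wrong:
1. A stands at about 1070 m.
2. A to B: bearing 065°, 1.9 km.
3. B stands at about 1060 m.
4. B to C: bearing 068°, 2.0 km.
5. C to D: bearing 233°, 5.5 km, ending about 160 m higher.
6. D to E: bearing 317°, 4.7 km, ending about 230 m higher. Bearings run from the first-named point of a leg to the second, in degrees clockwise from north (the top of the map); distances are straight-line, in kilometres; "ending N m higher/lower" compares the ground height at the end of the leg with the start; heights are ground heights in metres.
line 5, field sense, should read lower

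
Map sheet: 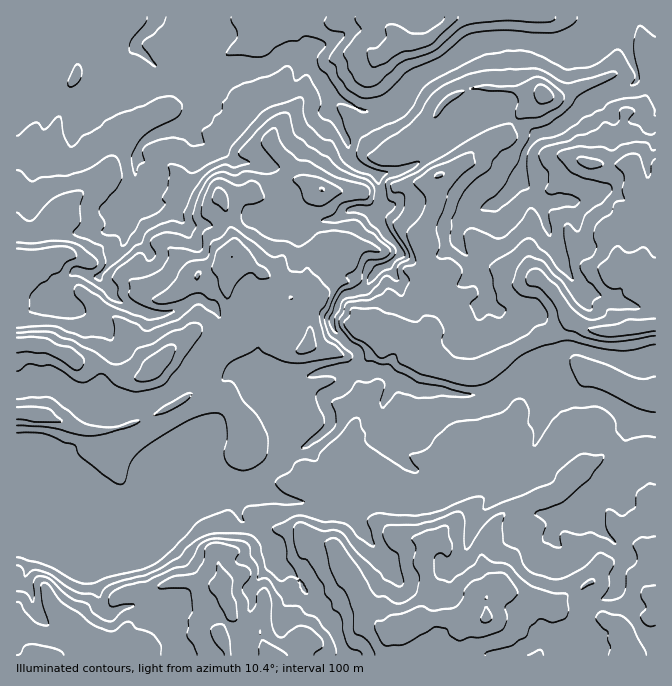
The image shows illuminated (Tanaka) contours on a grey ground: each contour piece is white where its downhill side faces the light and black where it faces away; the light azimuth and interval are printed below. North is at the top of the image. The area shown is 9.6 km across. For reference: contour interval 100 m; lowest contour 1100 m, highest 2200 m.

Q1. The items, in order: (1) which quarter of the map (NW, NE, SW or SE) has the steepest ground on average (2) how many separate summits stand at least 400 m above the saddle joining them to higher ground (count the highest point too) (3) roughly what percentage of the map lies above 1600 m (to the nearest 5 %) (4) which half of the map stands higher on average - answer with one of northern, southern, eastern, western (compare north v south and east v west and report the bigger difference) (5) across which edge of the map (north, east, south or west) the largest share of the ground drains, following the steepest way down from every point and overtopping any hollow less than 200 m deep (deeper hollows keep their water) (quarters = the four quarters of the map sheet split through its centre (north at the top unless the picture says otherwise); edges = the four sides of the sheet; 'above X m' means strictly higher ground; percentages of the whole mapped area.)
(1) The north-east quarter is the steepest part of the map.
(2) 1 summit rises at least 400 m above its surroundings.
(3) Roughly 65 % of the ground is higher than 1600 m.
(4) On average the southern half of the map is the higher ground.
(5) Most of the ground drains across the northern edge.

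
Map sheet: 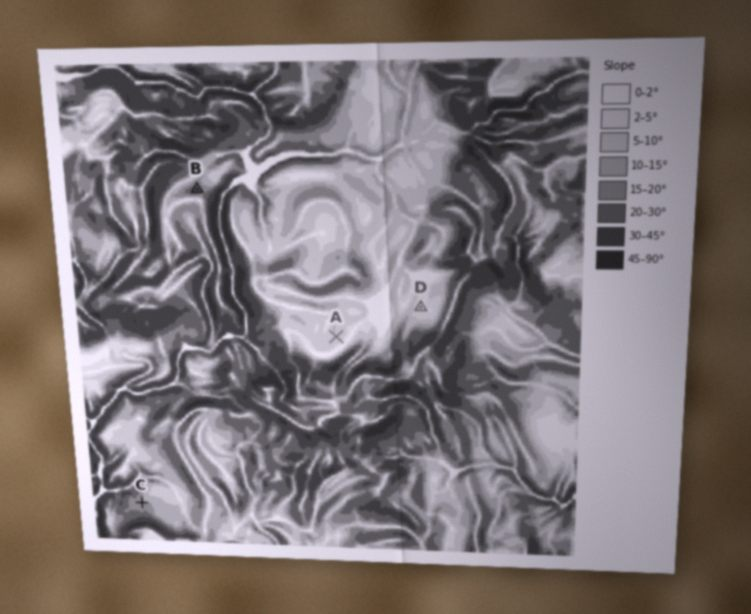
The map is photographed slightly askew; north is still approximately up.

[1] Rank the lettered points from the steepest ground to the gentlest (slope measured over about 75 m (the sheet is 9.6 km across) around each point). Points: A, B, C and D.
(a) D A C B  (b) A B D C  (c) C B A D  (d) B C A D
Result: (d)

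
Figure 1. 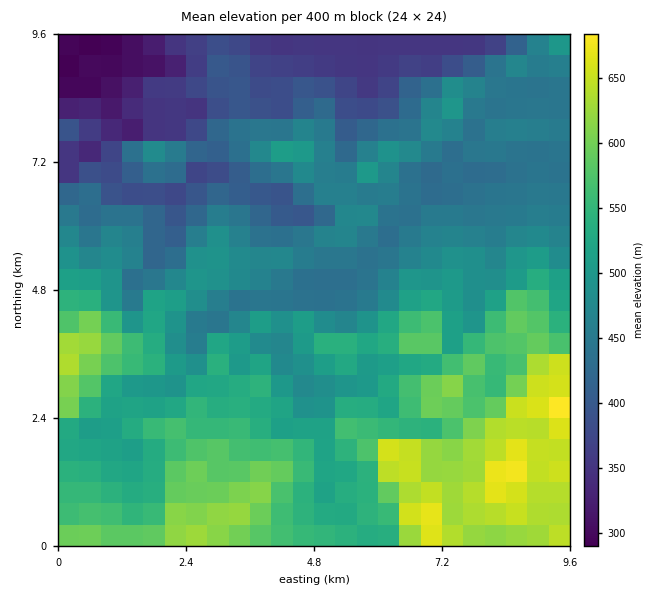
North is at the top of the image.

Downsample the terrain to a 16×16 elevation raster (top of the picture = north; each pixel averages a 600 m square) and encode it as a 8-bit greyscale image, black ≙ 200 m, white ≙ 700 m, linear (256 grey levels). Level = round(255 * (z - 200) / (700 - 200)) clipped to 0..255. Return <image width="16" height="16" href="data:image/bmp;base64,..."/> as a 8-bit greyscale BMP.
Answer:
<image width="16" height="16" href="data:image/bmp;base64,Qk02BQAAAAAAADYEAAAoAAAAEAAAABAAAAABAAgAAAAAAAABAAATCwAAEwsAAAABAAAAAAAAAAAAAAEBAQACAgIAAwMDAAQEBAAFBQUABgYGAAcHBwAICAgACQkJAAoKCgALCwsADAwMAA0NDQAODg4ADw8PABAQEAAREREAEhISABMTEwAUFBQAFRUVABYWFgAXFxcAGBgYABkZGQAaGhoAGxsbABwcHAAdHR0AHh4eAB8fHwAgICAAISEhACIiIgAjIyMAJCQkACUlJQAmJiYAJycnACgoKAApKSkAKioqACsrKwAsLCwALS0tAC4uLgAvLy8AMDAwADExMQAyMjIAMzMzADQ0NAA1NTUANjY2ADc3NwA4ODgAOTk5ADo6OgA7OzsAPDw8AD09PQA+Pj4APz8/AEBAQABBQUEAQkJCAENDQwBEREQARUVFAEZGRgBHR0cASEhIAElJSQBKSkoAS0tLAExMTABNTU0ATk5OAE9PTwBQUFAAUVFRAFJSUgBTU1MAVFRUAFVVVQBWVlYAV1dXAFhYWABZWVkAWlpaAFtbWwBcXFwAXV1dAF5eXgBfX18AYGBgAGFhYQBiYmIAY2NjAGRkZABlZWUAZmZmAGdnZwBoaGgAaWlpAGpqagBra2sAbGxsAG1tbQBubm4Ab29vAHBwcABxcXEAcnJyAHNzcwB0dHQAdXV1AHZ2dgB3d3cAeHh4AHl5eQB6enoAe3t7AHx8fAB9fX0Afn5+AH9/fwCAgIAAgYGBAIKCggCDg4MAhISEAIWFhQCGhoYAh4eHAIiIiACJiYkAioqKAIuLiwCMjIwAjY2NAI6OjgCPj48AkJCQAJGRkQCSkpIAk5OTAJSUlACVlZUAlpaWAJeXlwCYmJgAmZmZAJqamgCbm5sAnJycAJ2dnQCenp4An5+fAKCgoAChoaEAoqKiAKOjowCkpKQApaWlAKampgCnp6cAqKioAKmpqQCqqqoAq6urAKysrACtra0Arq6uAK+vrwCwsLAAsbGxALKysgCzs7MAtLS0ALW1tQC2trYAt7e3ALi4uAC5ubkAurq6ALu7uwC8vLwAvb29AL6+vgC/v78AwMDAAMHBwQDCwsIAw8PDAMTExADFxcUAxsbGAMfHxwDIyMgAycnJAMrKygDLy8sAzMzMAM3NzQDOzs4Az8/PANDQ0ADR0dEA0tLSANPT0wDU1NQA1dXVANbW1gDX19cA2NjYANnZ2QDa2toA29vbANzc3ADd3d0A3t7eAN/f3wDg4OAA4eHhAOLi4gDj4+MA5OTkAOXl5QDm5uYA5+fnAOjo6ADp6ekA6urqAOvr6wDs7OwA7e3tAO7u7gDv7+8A8PDwAPHx8QDy8vIA8/PzAPT09AD19fUA9vb2APf39wD4+PgA+fn5APr6+gD7+/sA/Pz8AP39/QD+/v4A////AMXDvtDX0cG0r6u57tvY3N+1sqrCytDKsqSuzOXa6ebfrKejusfAyLqksOfe1+fu5aSfqbi2uKylqLrEuMnc4+fJpZ2erayplZemqsjGwOTx1b2unqChoY+enKWwxbfI59XKrZmGnJGYpqO0xaC7xLyyp4yhin2IgnyCl6uan8Gtmph7gZaQiXx4eomTl4+foIiGgG2MjH5/hoB7hoqGj4x9cXNkc3ptZnqGfHx9foCCXGBlbFxmb4KFkoN1dnd7fFBMb3hsd42YgHmNhXqAfn5MRENJUmllbXBgaoONfH9/MTZASVplWl9aUFpthIB9fjAuNkdYXVBPTk1OTlBbfJA="/>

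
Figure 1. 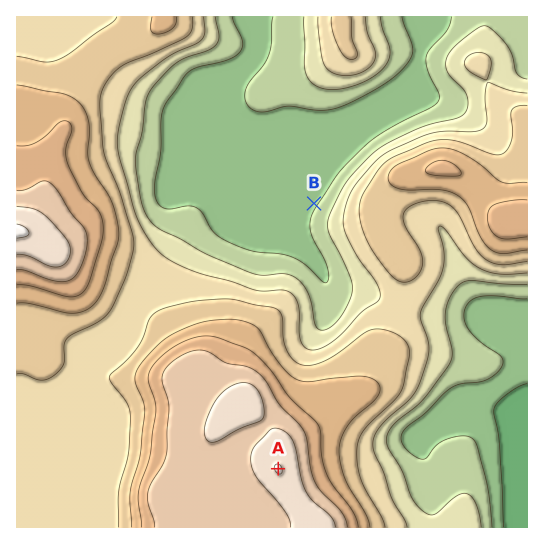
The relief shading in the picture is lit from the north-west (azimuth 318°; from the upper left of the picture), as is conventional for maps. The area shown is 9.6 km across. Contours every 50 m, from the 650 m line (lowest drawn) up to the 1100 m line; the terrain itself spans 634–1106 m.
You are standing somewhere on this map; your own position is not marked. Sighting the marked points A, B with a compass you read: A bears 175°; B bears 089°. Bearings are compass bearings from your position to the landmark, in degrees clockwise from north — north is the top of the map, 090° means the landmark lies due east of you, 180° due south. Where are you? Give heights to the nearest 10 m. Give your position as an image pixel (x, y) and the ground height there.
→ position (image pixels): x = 255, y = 204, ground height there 690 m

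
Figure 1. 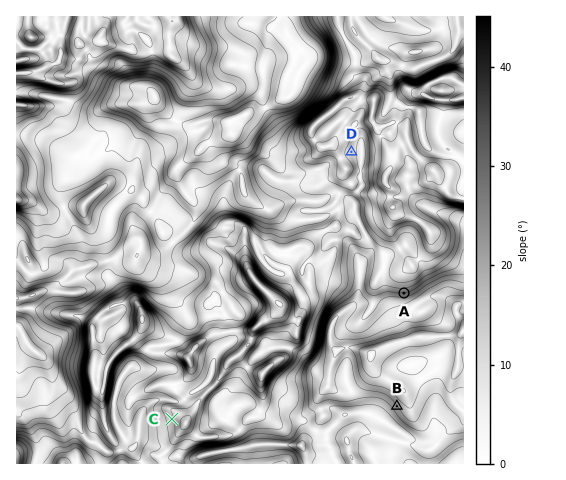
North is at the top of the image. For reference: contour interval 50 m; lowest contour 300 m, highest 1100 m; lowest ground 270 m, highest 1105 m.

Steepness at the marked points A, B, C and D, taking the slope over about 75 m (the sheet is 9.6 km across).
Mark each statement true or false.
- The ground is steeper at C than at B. false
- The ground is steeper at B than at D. true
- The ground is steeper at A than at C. true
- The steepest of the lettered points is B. false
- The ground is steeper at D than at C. false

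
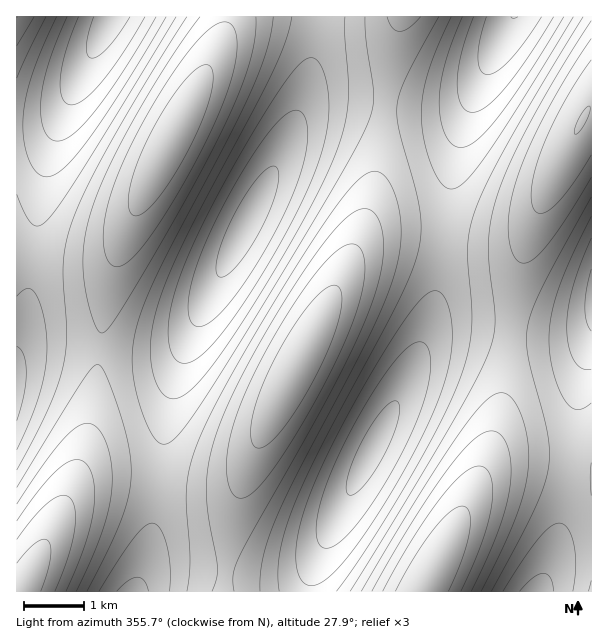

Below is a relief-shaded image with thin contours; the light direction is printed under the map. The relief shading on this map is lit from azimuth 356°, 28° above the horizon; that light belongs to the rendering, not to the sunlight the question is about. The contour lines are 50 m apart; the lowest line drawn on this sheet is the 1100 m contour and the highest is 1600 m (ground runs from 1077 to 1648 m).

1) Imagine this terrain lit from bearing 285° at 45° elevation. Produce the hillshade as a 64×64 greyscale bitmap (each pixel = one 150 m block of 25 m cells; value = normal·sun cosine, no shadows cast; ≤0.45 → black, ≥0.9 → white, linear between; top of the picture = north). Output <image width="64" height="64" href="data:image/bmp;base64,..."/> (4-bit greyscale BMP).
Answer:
<image width="64" height="64" href="data:image/bmp;base64,Qk12CAAAAAAAAHYAAAAoAAAAQAAAAEAAAAABAAQAAAAAAAAIAAATCwAAEwsAABAAAAAAAAAAAAAAABEREQAiIiIAMzMzAERERABVVVUAZmZmAHd3dwCIiIgAmZmZAKqqqgC7u7sAzMzMAN3d3QDu7u4A////AIdTIRESRnmrzMy6mHZVVWeavd7v7tyoZDEAASRnmrzNmGQxERI1eKu8zLqYdlVFZ4q83u/+3Ll1MhABI1eKvMypdTIREjVomrzMuph2VERWebze7/7tyoZDEQEjRomrzLqGQyESNGeau8y7qHZURFZ4q97v/+7Ll1QhESNGeavMu5dUMiI0V4q7zLupdlRERWibze///tyoZDIREkV4q7zLqGQyIjRXiau7u6l2VDM0V5rN7v/+7Ll1QiEiNWiau9ypdUMiNFaJq7u7qYZUMzRWibzu///tyoZTIiI0Z5q73bqGVDM0Vomru7uphlQzI0V5rN7//+3Ll2QyIjRnirvtypdUMzRWeau7u6mHVDIiNGir3u//7tyoZUMjNFeJq+3LmGVERFZ4qrvLuodkMiIkV5rN7//+3Ll2QzM0V4mr7tyodlREVniavMu6l2QyESNGir3u//7tuoZUMzRWiaru3LmGVERWeJq8zLqYZTIREjV5vN7//+3Kl2VDRFaJqu7cuodlRVZ4mrzMu6h1QhERJGir3u//7cuoZUREVnmq7u3Kl2VVVniavMzLqXZDEQEjV5vN7//u3Kl2VERWearu7cuYdlVWeJq8zMy5hlMhABJGir3u/+7cuYZVRVZ4qu7ty6h2VVZ4mrzNzLqXUyEAATV5vN7v7ty6h2VVVniq7u3LqYZlVniavM3cy5hkIQABJGir3u7u3cqXZVVWeJru7dyph2ZWeJq83d3LqHUxAAATV5rN7u7ty5h2VVZ4mu7t3LmHZmZnmrzd3dy5dkIQABJGirze7u3LqHZlZnia3d3cuodmZmeKvN3d3LqGQxAAATV5rN7u7cuphmVmeJrd3dy6mHZmZ4m83e7dy5dTIQABJGirze7ty6mHZmZ4mt3d3LqYdmZniavN7u3bqGQhAAAjV5rN3d3MuYdmZniZzN3cuph2VWZ5q83u7ty5dTIAABJGirzd3dy6h2ZmZ4nMzcy6mHZVVnirze7u7cqGQhAAEjV5rM3dzLqXZlZnibzMzLqYdlVWeJvN7u7ty5dTIQABNGirzd3MuphmVWeIu8zMuph2VVVnmr3e7u7cqGQhAAEkZ5q83cy6mHZVZnirvMy6mHZVVWeKvN7v/ty5dTIQASNXirzMzLqYdlVWeKq8zLqodlREVom83u/+7cqGQxEBI0aJq8zMuph2VVZnmrvMu6h2VERWeKve7//ty5dTIRETRnmrzMy6mHZVVWeau8y7qXZUREVom83v//7cqGQyERJFeKu8zLqYdlRFVpmru7updlQzNFeaze7//ty5dUIhIjVomrzMuph2VERViau7u6mGVDM0Vom87v//7cqGUyIiNGeau8u6mHZUREWJq7u7qYdUMzNFeaze///ty5dUMiI0Z4q7u7qYdlQzRImru7uph1QyIjRoq97v/+7cqGVDIzRXiau7u6l2VDMziKq7y7qHZDIiJFeaze///ty5dkMzNFeJq7u7qXZUMzOImrzLupdkMiEjRoq97v/+7bqGVDM0Vomru7uphlQyIoiavMy6mGUyERI1ebze///typdlQ0RWiau8u6mHVDIieJq8zLuodUIRESRoq97v/+3LqGVERFZ5q7zLuodUMhF4mrzMy6l2QxERI1ebze//7typdlREVnmrvMy6l2QyEXiavMzMuYZTIQASRoq97v/u3LmGVUVWeKu8zLqYZTIReJq8zcy6l1MhABE1ebze7+7cuodlVVZ4q7zMy6h1QhF4mrzN3MuYZCEAASRoq97u7t3Kl2VVVnibvMzLqXZCEXiavN3dy6h1MQAAE1ebze7u7cuYdlVWeJq8zcy6hlMhd5q83d3cuXZCEAASRoq93u7ty6h2ZVZ4mrzd3LqXUyF3irzd3dy6hkMQAAE1eaze7u3LqYZlZniavN3dy6hkImeJvN3u3cuXUyEAASRoq83u7cuph2ZmeJq83d3MqXUyZ4mrze7t26hkIQAAI1eazd7d3LmHZmZ4mrzd3dy5hkNmeavN7u7cuXUyAAASRoq83d3cuodmZmeKvN3u3cqXVGZ4q83u7u3KhkIQABI1eazN3dy6l2ZWZ4m83e7ty5hkVnibze7u7cuXUyEAATRoq83dzLqYdlVniazd7u7cqXVVZ5q93u7u3KhkIQABJGeazN3Muph2VWZ5q83u7ty5hlVnirze7/7cuXUyEAEjV4q8zMy6mHZVVnirze7u7cqHRFaJvN7v/u3KhkMRASNGibvMzLqYdlVWeJvN7u7t25hEVnir3u//7cuXUyERE0Z5q8zMuph2VVVnmr3u/+7cqURFaJvN7//+3KhkMhESRXirvMy6mHZURVeKvN7//u26M0RXms3u//7cuXVCIRI1aJq8zLqYdlREVnms3u//7cszNFaJvO7//+3KhlMiIjRnmrvLuph2VERFeKve7//u3DMzRXms3v//7cuXVDIiNGeKu7u6qHZUM0Vnm83v//7dMiI0aKve7//u26hlMyI0V4mru7updlQzNFeKze7//u0yIjRXm83v//7cuXZDMzRXiau7u6l2VDMzRnm83v//7jIhI0aKve7//u26hlQzNFaJq7u7qYZUMiNFeKze///uMhESNXm83v//7cqXZUNEVnmrvLuph1QyIjRom87v//4yERE0aKve7//ty6hlRERWeau8y7qHVDIiI1eKze///jMRESNXm83v/+7cqXZURFZ4q7zLupdkMhEjRom97v//"/>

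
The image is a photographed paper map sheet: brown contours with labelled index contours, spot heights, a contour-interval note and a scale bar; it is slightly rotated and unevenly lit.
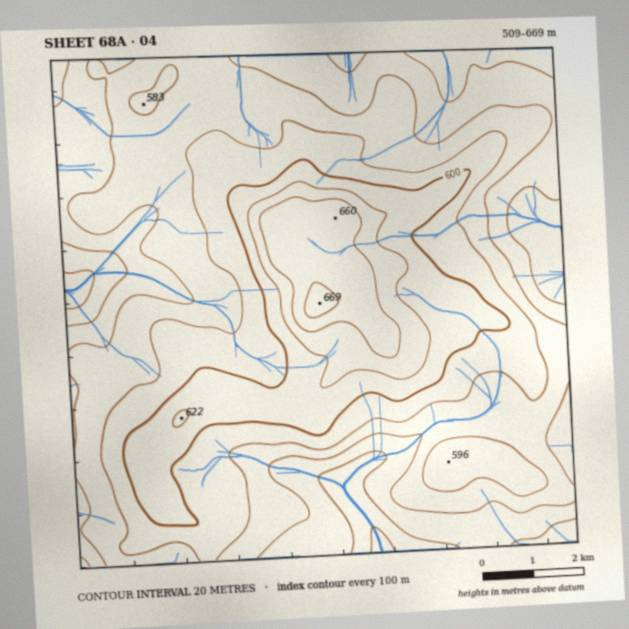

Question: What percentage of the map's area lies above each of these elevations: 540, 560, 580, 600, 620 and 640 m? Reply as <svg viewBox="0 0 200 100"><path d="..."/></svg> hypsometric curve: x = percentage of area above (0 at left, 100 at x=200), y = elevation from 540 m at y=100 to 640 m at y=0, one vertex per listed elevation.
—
<svg viewBox="0 0 200 100"><path d="M185 100l-38-20-60-20-43-20-25-20-9-20"/></svg>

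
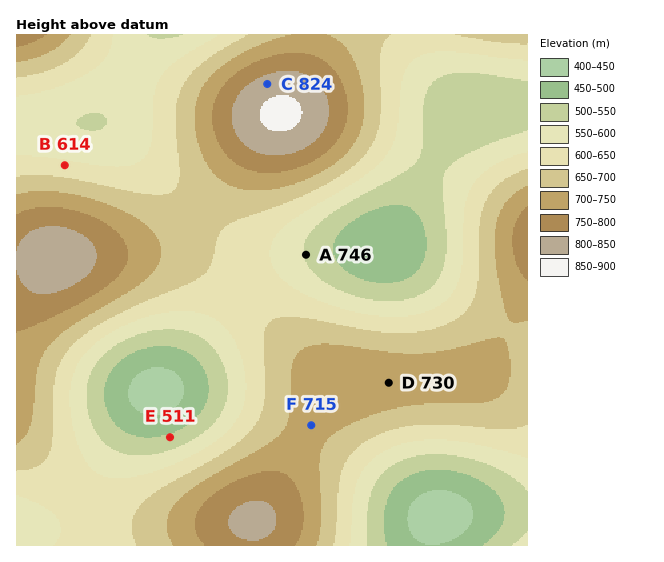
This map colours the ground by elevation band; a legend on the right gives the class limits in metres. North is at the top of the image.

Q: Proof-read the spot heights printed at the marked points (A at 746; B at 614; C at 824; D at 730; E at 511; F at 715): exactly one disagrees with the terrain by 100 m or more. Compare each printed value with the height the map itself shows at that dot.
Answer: A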